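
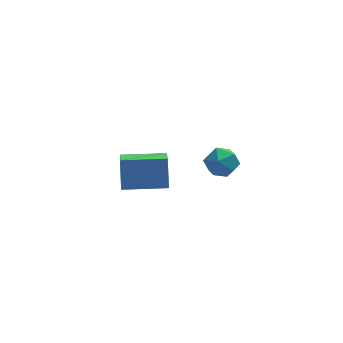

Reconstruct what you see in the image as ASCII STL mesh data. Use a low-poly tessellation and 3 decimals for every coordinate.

solid 
facet normal -0.995 0.099 -0.019
outer loop
vertex -4.022 3.584 -0.633
vertex -3.852 5.123 -1.552
vertex -4.077 2.769 -2.008
endloop
endfacet
facet normal -0.095 -0.855 0.510
outer loop
vertex -1.948 2.557 -1.968
vertex -4.022 3.584 -0.633
vertex -4.077 2.769 -2.008
endloop
endfacet
facet normal -0.995 0.099 -0.019
outer loop
vertex -4.077 2.769 -2.008
vertex -3.852 5.123 -1.552
vertex -3.907 4.307 -2.928
endloop
endfacet
facet normal -0.035 -0.510 -0.859
outer loop
vertex -3.907 4.307 -2.928
vertex -1.948 2.557 -1.968
vertex -4.077 2.769 -2.008
endloop
endfacet
facet normal 0.035 0.510 0.860
outer loop
vertex -4.022 3.584 -0.633
vertex -1.723 4.911 -1.512
vertex -3.852 5.123 -1.552
endloop
endfacet
facet normal -0.095 -0.855 0.511
outer loop
vertex -1.893 3.373 -0.592
vertex -4.022 3.584 -0.633
vertex -1.948 2.557 -1.968
endloop
endfacet
facet normal 0.034 0.510 0.859
outer loop
vertex -1.893 3.373 -0.592
vertex -1.723 4.911 -1.512
vertex -4.022 3.584 -0.633
endloop
endfacet
facet normal 0.095 0.855 -0.511
outer loop
vertex -3.852 5.123 -1.552
vertex -1.723 4.911 -1.512
vertex -3.907 4.307 -2.928
endloop
endfacet
facet normal -0.034 -0.510 -0.860
outer loop
vertex -1.778 4.096 -2.887
vertex -1.948 2.557 -1.968
vertex -3.907 4.307 -2.928
endloop
endfacet
facet normal 0.095 0.855 -0.510
outer loop
vertex -3.907 4.307 -2.928
vertex -1.723 4.911 -1.512
vertex -1.778 4.096 -2.887
endloop
endfacet
facet normal 0.995 -0.099 0.019
outer loop
vertex -1.778 4.096 -2.887
vertex -1.893 3.373 -0.592
vertex -1.948 2.557 -1.968
endloop
endfacet
facet normal 0.995 -0.099 0.019
outer loop
vertex -1.723 4.911 -1.512
vertex -1.893 3.373 -0.592
vertex -1.778 4.096 -2.887
endloop
endfacet
facet normal -0.865 0.460 -0.198
outer loop
vertex -0.793 -1.332 2.522
vertex -1.055 -1.482 3.318
vertex -0.632 -0.765 3.136
endloop
endfacet
facet normal -0.334 0.734 -0.591
outer loop
vertex -0.793 -1.332 2.522
vertex -0.632 -0.765 3.136
vertex -0.031 -0.953 2.562
endloop
endfacet
facet normal -0.051 0.206 -0.977
outer loop
vertex -0.793 -1.332 2.522
vertex -0.031 -0.953 2.562
vertex -0.084 -1.785 2.389
endloop
endfacet
facet normal -0.406 -0.393 -0.825
outer loop
vertex -0.793 -1.332 2.522
vertex -0.084 -1.785 2.389
vertex -0.717 -2.112 2.856
endloop
endfacet
facet normal -0.909 -0.236 -0.344
outer loop
vertex -0.793 -1.332 2.522
vertex -0.717 -2.112 2.856
vertex -1.055 -1.482 3.318
endloop
endfacet
facet normal 0.168 0.975 -0.143
outer loop
vertex -0.031 -0.953 2.562
vertex -0.632 -0.765 3.136
vertex 0.177 -0.868 3.384
endloop
endfacet
facet normal -0.691 0.532 0.490
outer loop
vertex -0.632 -0.765 3.136
vertex -1.055 -1.482 3.318
vertex -0.456 -1.195 3.851
endloop
endfacet
facet normal -0.762 -0.595 0.254
outer loop
vertex -1.055 -1.482 3.318
vertex -0.717 -2.112 2.856
vertex -0.509 -2.027 3.678
endloop
endfacet
facet normal 0.052 -0.850 -0.524
outer loop
vertex -0.717 -2.112 2.856
vertex -0.084 -1.785 2.389
vertex 0.092 -2.215 3.104
endloop
endfacet
facet normal 0.627 0.120 -0.770
outer loop
vertex -0.084 -1.785 2.389
vertex -0.031 -0.953 2.562
vertex 0.515 -1.498 2.922
endloop
endfacet
facet normal 0.406 0.393 0.825
outer loop
vertex 0.253 -1.648 3.718
vertex 0.177 -0.868 3.384
vertex -0.456 -1.195 3.851
endloop
endfacet
facet normal 0.051 -0.206 0.977
outer loop
vertex 0.253 -1.648 3.718
vertex -0.456 -1.195 3.851
vertex -0.509 -2.027 3.678
endloop
endfacet
facet normal 0.334 -0.734 0.591
outer loop
vertex 0.253 -1.648 3.718
vertex -0.509 -2.027 3.678
vertex 0.092 -2.215 3.104
endloop
endfacet
facet normal 0.865 -0.460 0.198
outer loop
vertex 0.253 -1.648 3.718
vertex 0.092 -2.215 3.104
vertex 0.515 -1.498 2.922
endloop
endfacet
facet normal 0.909 0.236 0.344
outer loop
vertex 0.253 -1.648 3.718
vertex 0.515 -1.498 2.922
vertex 0.177 -0.868 3.384
endloop
endfacet
facet normal -0.052 0.850 0.524
outer loop
vertex -0.456 -1.195 3.851
vertex 0.177 -0.868 3.384
vertex -0.632 -0.765 3.136
endloop
endfacet
facet normal -0.627 -0.120 0.770
outer loop
vertex -0.509 -2.027 3.678
vertex -0.456 -1.195 3.851
vertex -1.055 -1.482 3.318
endloop
endfacet
facet normal -0.168 -0.975 0.143
outer loop
vertex 0.092 -2.215 3.104
vertex -0.509 -2.027 3.678
vertex -0.717 -2.112 2.856
endloop
endfacet
facet normal 0.691 -0.532 -0.490
outer loop
vertex 0.515 -1.498 2.922
vertex 0.092 -2.215 3.104
vertex -0.084 -1.785 2.389
endloop
endfacet
facet normal 0.762 0.595 -0.254
outer loop
vertex 0.177 -0.868 3.384
vertex 0.515 -1.498 2.922
vertex -0.031 -0.953 2.562
endloop
endfacet

endsolid


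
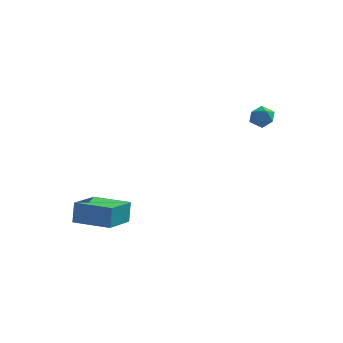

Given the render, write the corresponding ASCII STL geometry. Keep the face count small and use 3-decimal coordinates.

solid 
facet normal -0.984 0.172 -0.043
outer loop
vertex -4.056 -3.815 -2.283
vertex -3.701 -1.906 -2.764
vertex -4.056 -4.118 -3.485
endloop
endfacet
facet normal -0.177 -0.954 0.241
outer loop
vertex -2.019 -4.474 -3.396
vertex -4.056 -3.815 -2.283
vertex -4.056 -4.118 -3.485
endloop
endfacet
facet normal -0.984 0.172 -0.042
outer loop
vertex -4.056 -4.118 -3.485
vertex -3.701 -1.906 -2.764
vertex -3.702 -2.209 -3.966
endloop
endfacet
facet normal -0.000 -0.244 -0.970
outer loop
vertex -3.702 -2.209 -3.966
vertex -2.019 -4.474 -3.396
vertex -4.056 -4.118 -3.485
endloop
endfacet
facet normal 0.000 0.244 0.970
outer loop
vertex -4.056 -3.815 -2.283
vertex -1.664 -2.262 -2.675
vertex -3.701 -1.906 -2.764
endloop
endfacet
facet normal -0.177 -0.954 0.241
outer loop
vertex -2.018 -4.171 -2.194
vertex -4.056 -3.815 -2.283
vertex -2.019 -4.474 -3.396
endloop
endfacet
facet normal 0.000 0.244 0.970
outer loop
vertex -2.018 -4.171 -2.194
vertex -1.664 -2.262 -2.675
vertex -4.056 -3.815 -2.283
endloop
endfacet
facet normal 0.177 0.954 -0.241
outer loop
vertex -3.701 -1.906 -2.764
vertex -1.664 -2.262 -2.675
vertex -3.702 -2.209 -3.966
endloop
endfacet
facet normal -0.000 -0.244 -0.970
outer loop
vertex -1.664 -2.565 -3.877
vertex -2.019 -4.474 -3.396
vertex -3.702 -2.209 -3.966
endloop
endfacet
facet normal 0.177 0.954 -0.241
outer loop
vertex -3.702 -2.209 -3.966
vertex -1.664 -2.262 -2.675
vertex -1.664 -2.565 -3.877
endloop
endfacet
facet normal 0.984 -0.172 0.043
outer loop
vertex -1.664 -2.565 -3.877
vertex -2.018 -4.171 -2.194
vertex -2.019 -4.474 -3.396
endloop
endfacet
facet normal 0.984 -0.172 0.043
outer loop
vertex -1.664 -2.262 -2.675
vertex -2.018 -4.171 -2.194
vertex -1.664 -2.565 -3.877
endloop
endfacet
facet normal -0.883 0.175 -0.437
outer loop
vertex 3.341 3.371 1.036
vertex 3.074 2.734 1.321
vertex 3.01 3.371 1.705
endloop
endfacet
facet normal -0.553 0.787 -0.274
outer loop
vertex 3.341 3.371 1.036
vertex 3.01 3.371 1.705
vertex 3.632 3.77 1.596
endloop
endfacet
facet normal 0.079 0.792 -0.605
outer loop
vertex 3.341 3.371 1.036
vertex 3.632 3.77 1.596
vertex 4.08 3.38 1.144
endloop
endfacet
facet normal 0.140 0.184 -0.973
outer loop
vertex 3.341 3.371 1.036
vertex 4.08 3.38 1.144
vertex 3.735 2.74 0.973
endloop
endfacet
facet normal -0.455 -0.198 -0.868
outer loop
vertex 3.341 3.371 1.036
vertex 3.735 2.74 0.973
vertex 3.074 2.734 1.321
endloop
endfacet
facet normal -0.433 0.792 0.430
outer loop
vertex 3.632 3.77 1.596
vertex 3.01 3.371 1.705
vertex 3.545 3.38 2.227
endloop
endfacet
facet normal -0.966 -0.198 0.167
outer loop
vertex 3.01 3.371 1.705
vertex 3.074 2.734 1.321
vertex 3.2 2.74 2.056
endloop
endfacet
facet normal -0.273 -0.801 -0.533
outer loop
vertex 3.074 2.734 1.321
vertex 3.735 2.74 0.973
vertex 3.648 2.35 1.604
endloop
endfacet
facet normal 0.688 -0.183 -0.702
outer loop
vertex 3.735 2.74 0.973
vertex 4.08 3.38 1.144
vertex 4.27 2.749 1.495
endloop
endfacet
facet normal 0.589 0.801 -0.107
outer loop
vertex 4.08 3.38 1.144
vertex 3.632 3.77 1.596
vertex 4.206 3.386 1.879
endloop
endfacet
facet normal -0.140 -0.184 0.973
outer loop
vertex 3.939 2.749 2.164
vertex 3.545 3.38 2.227
vertex 3.2 2.74 2.056
endloop
endfacet
facet normal -0.079 -0.792 0.605
outer loop
vertex 3.939 2.749 2.164
vertex 3.2 2.74 2.056
vertex 3.648 2.35 1.604
endloop
endfacet
facet normal 0.553 -0.787 0.274
outer loop
vertex 3.939 2.749 2.164
vertex 3.648 2.35 1.604
vertex 4.27 2.749 1.495
endloop
endfacet
facet normal 0.883 -0.175 0.437
outer loop
vertex 3.939 2.749 2.164
vertex 4.27 2.749 1.495
vertex 4.206 3.386 1.879
endloop
endfacet
facet normal 0.455 0.198 0.868
outer loop
vertex 3.939 2.749 2.164
vertex 4.206 3.386 1.879
vertex 3.545 3.38 2.227
endloop
endfacet
facet normal -0.688 0.183 0.702
outer loop
vertex 3.2 2.74 2.056
vertex 3.545 3.38 2.227
vertex 3.01 3.371 1.705
endloop
endfacet
facet normal -0.589 -0.801 0.107
outer loop
vertex 3.648 2.35 1.604
vertex 3.2 2.74 2.056
vertex 3.074 2.734 1.321
endloop
endfacet
facet normal 0.433 -0.792 -0.430
outer loop
vertex 4.27 2.749 1.495
vertex 3.648 2.35 1.604
vertex 3.735 2.74 0.973
endloop
endfacet
facet normal 0.966 0.198 -0.167
outer loop
vertex 4.206 3.386 1.879
vertex 4.27 2.749 1.495
vertex 4.08 3.38 1.144
endloop
endfacet
facet normal 0.273 0.801 0.533
outer loop
vertex 3.545 3.38 2.227
vertex 4.206 3.386 1.879
vertex 3.632 3.77 1.596
endloop
endfacet

endsolid


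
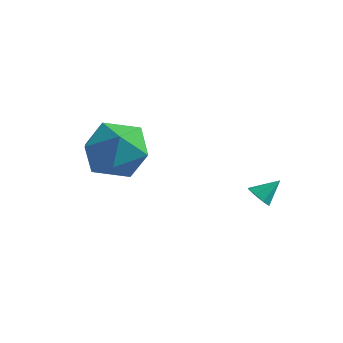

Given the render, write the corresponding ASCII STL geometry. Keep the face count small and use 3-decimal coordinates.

solid 
facet normal -0.467 -0.596 -0.653
outer loop
vertex 3.829 0.764 -0.027
vertex 3.367 0.863 0.213
vertex 3.638 1.086 -0.184
endloop
endfacet
facet normal 0.878 0.377 -0.296
outer loop
vertex 3.829 0.764 -0.027
vertex 3.638 1.086 -0.184
vertex 3.833 1.457 0.867
endloop
endfacet
facet normal -0.467 -0.596 -0.653
outer loop
vertex 3.638 1.086 -0.184
vertex 3.367 0.863 0.213
vertex 3.288 1.277 -0.108
endloop
endfacet
facet normal 0.382 0.847 -0.370
outer loop
vertex 3.638 1.086 -0.184
vertex 3.288 1.277 -0.108
vertex 3.833 1.457 0.867
endloop
endfacet
facet normal -0.468 -0.595 -0.653
outer loop
vertex 3.288 1.277 -0.108
vertex 3.367 0.863 0.213
vertex 2.985 1.226 0.156
endloop
endfacet
facet normal -0.216 0.975 -0.059
outer loop
vertex 3.288 1.277 -0.108
vertex 2.985 1.226 0.156
vertex 3.833 1.457 0.867
endloop
endfacet
facet normal -0.466 -0.593 -0.656
outer loop
vertex 2.985 1.226 0.156
vertex 3.367 0.863 0.213
vertex 2.904 0.961 0.453
endloop
endfacet
facet normal -0.569 0.685 0.456
outer loop
vertex 2.985 1.226 0.156
vertex 2.904 0.961 0.453
vertex 3.833 1.457 0.867
endloop
endfacet
facet normal -0.466 -0.594 -0.656
outer loop
vertex 2.904 0.961 0.453
vertex 3.367 0.863 0.213
vertex 3.095 0.639 0.609
endloop
endfacet
facet normal -0.467 0.146 0.872
outer loop
vertex 2.904 0.961 0.453
vertex 3.095 0.639 0.609
vertex 3.833 1.457 0.867
endloop
endfacet
facet normal -0.466 -0.593 -0.656
outer loop
vertex 3.095 0.639 0.609
vertex 3.367 0.863 0.213
vertex 3.445 0.448 0.533
endloop
endfacet
facet normal 0.029 -0.324 0.946
outer loop
vertex 3.095 0.639 0.609
vertex 3.445 0.448 0.533
vertex 3.833 1.457 0.867
endloop
endfacet
facet normal -0.466 -0.594 -0.656
outer loop
vertex 3.445 0.448 0.533
vertex 3.367 0.863 0.213
vertex 3.749 0.5 0.27
endloop
endfacet
facet normal 0.627 -0.451 0.635
outer loop
vertex 3.445 0.448 0.533
vertex 3.749 0.5 0.27
vertex 3.833 1.457 0.867
endloop
endfacet
facet normal -0.467 -0.595 -0.654
outer loop
vertex 3.749 0.5 0.27
vertex 3.367 0.863 0.213
vertex 3.829 0.764 -0.027
endloop
endfacet
facet normal 0.980 -0.161 0.121
outer loop
vertex 3.749 0.5 0.27
vertex 3.829 0.764 -0.027
vertex 3.833 1.457 0.867
endloop
endfacet
facet normal -0.833 0.382 0.399
outer loop
vertex -0.258 -1.946 3.451
vertex -0.867 -3.009 3.198
vertex -0.279 -2.871 4.293
endloop
endfacet
facet normal -0.254 0.654 0.712
outer loop
vertex -0.258 -1.946 3.451
vertex -0.279 -2.871 4.293
vertex 0.779 -2.236 4.087
endloop
endfacet
facet normal 0.143 0.968 0.208
outer loop
vertex -0.258 -1.946 3.451
vertex 0.779 -2.236 4.087
vertex 0.846 -1.983 2.863
endloop
endfacet
facet normal -0.192 0.888 -0.417
outer loop
vertex -0.258 -1.946 3.451
vertex 0.846 -1.983 2.863
vertex -0.172 -2.461 2.314
endloop
endfacet
facet normal -0.796 0.527 -0.299
outer loop
vertex -0.258 -1.946 3.451
vertex -0.172 -2.461 2.314
vertex -0.867 -3.009 3.198
endloop
endfacet
facet normal 0.124 0.114 0.986
outer loop
vertex 0.779 -2.236 4.087
vertex -0.279 -2.871 4.293
vertex 0.812 -3.479 4.226
endloop
endfacet
facet normal -0.815 -0.326 0.479
outer loop
vertex -0.279 -2.871 4.293
vertex -0.867 -3.009 3.198
vertex -0.206 -3.957 3.677
endloop
endfacet
facet normal -0.754 -0.093 -0.650
outer loop
vertex -0.867 -3.009 3.198
vertex -0.172 -2.461 2.314
vertex -0.139 -3.704 2.453
endloop
endfacet
facet normal 0.223 0.492 -0.841
outer loop
vertex -0.172 -2.461 2.314
vertex 0.846 -1.983 2.863
vertex 0.919 -3.069 2.247
endloop
endfacet
facet normal 0.766 0.620 0.170
outer loop
vertex 0.846 -1.983 2.863
vertex 0.779 -2.236 4.087
vertex 1.507 -2.931 3.342
endloop
endfacet
facet normal 0.192 -0.888 0.417
outer loop
vertex 0.898 -3.994 3.089
vertex 0.812 -3.479 4.226
vertex -0.206 -3.957 3.677
endloop
endfacet
facet normal -0.143 -0.968 -0.208
outer loop
vertex 0.898 -3.994 3.089
vertex -0.206 -3.957 3.677
vertex -0.139 -3.704 2.453
endloop
endfacet
facet normal 0.254 -0.654 -0.712
outer loop
vertex 0.898 -3.994 3.089
vertex -0.139 -3.704 2.453
vertex 0.919 -3.069 2.247
endloop
endfacet
facet normal 0.833 -0.382 -0.399
outer loop
vertex 0.898 -3.994 3.089
vertex 0.919 -3.069 2.247
vertex 1.507 -2.931 3.342
endloop
endfacet
facet normal 0.796 -0.527 0.299
outer loop
vertex 0.898 -3.994 3.089
vertex 1.507 -2.931 3.342
vertex 0.812 -3.479 4.226
endloop
endfacet
facet normal -0.223 -0.492 0.841
outer loop
vertex -0.206 -3.957 3.677
vertex 0.812 -3.479 4.226
vertex -0.279 -2.871 4.293
endloop
endfacet
facet normal -0.766 -0.620 -0.170
outer loop
vertex -0.139 -3.704 2.453
vertex -0.206 -3.957 3.677
vertex -0.867 -3.009 3.198
endloop
endfacet
facet normal -0.124 -0.114 -0.986
outer loop
vertex 0.919 -3.069 2.247
vertex -0.139 -3.704 2.453
vertex -0.172 -2.461 2.314
endloop
endfacet
facet normal 0.815 0.326 -0.479
outer loop
vertex 1.507 -2.931 3.342
vertex 0.919 -3.069 2.247
vertex 0.846 -1.983 2.863
endloop
endfacet
facet normal 0.754 0.093 0.650
outer loop
vertex 0.812 -3.479 4.226
vertex 1.507 -2.931 3.342
vertex 0.779 -2.236 4.087
endloop
endfacet

endsolid


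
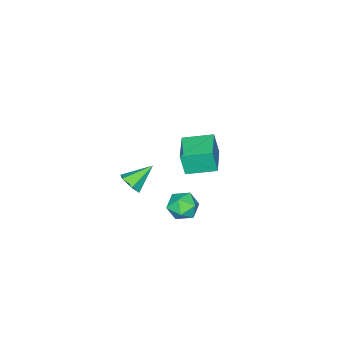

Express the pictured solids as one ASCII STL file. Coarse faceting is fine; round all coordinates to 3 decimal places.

solid 
facet normal 0.746 -0.337 -0.575
outer loop
vertex 4.581 -2.197 3.06
vertex 4.098 -2.718 2.739
vertex 4.174 -2.009 2.422
endloop
endfacet
facet normal 0.111 0.970 0.215
outer loop
vertex 4.581 -2.197 3.06
vertex 4.174 -2.009 2.422
vertex 2.822 -2.142 3.721
endloop
endfacet
facet normal 0.745 -0.337 -0.575
outer loop
vertex 4.174 -2.009 2.422
vertex 4.098 -2.718 2.739
vertex 3.69 -2.53 2.1
endloop
endfacet
facet normal -0.501 0.741 -0.446
outer loop
vertex 4.174 -2.009 2.422
vertex 3.69 -2.53 2.1
vertex 2.822 -2.142 3.721
endloop
endfacet
facet normal 0.745 -0.337 -0.575
outer loop
vertex 3.69 -2.53 2.1
vertex 4.098 -2.718 2.739
vertex 3.614 -3.239 2.417
endloop
endfacet
facet normal -0.887 -0.106 -0.450
outer loop
vertex 3.69 -2.53 2.1
vertex 3.614 -3.239 2.417
vertex 2.822 -2.142 3.721
endloop
endfacet
facet normal 0.745 -0.336 -0.576
outer loop
vertex 3.614 -3.239 2.417
vertex 4.098 -2.718 2.739
vertex 4.022 -3.427 3.055
endloop
endfacet
facet normal -0.659 -0.723 0.208
outer loop
vertex 3.614 -3.239 2.417
vertex 4.022 -3.427 3.055
vertex 2.822 -2.142 3.721
endloop
endfacet
facet normal 0.746 -0.336 -0.575
outer loop
vertex 4.022 -3.427 3.055
vertex 4.098 -2.718 2.739
vertex 4.505 -2.906 3.377
endloop
endfacet
facet normal -0.047 -0.494 0.868
outer loop
vertex 4.022 -3.427 3.055
vertex 4.505 -2.906 3.377
vertex 2.822 -2.142 3.721
endloop
endfacet
facet normal 0.746 -0.337 -0.575
outer loop
vertex 4.505 -2.906 3.377
vertex 4.098 -2.718 2.739
vertex 4.581 -2.197 3.06
endloop
endfacet
facet normal 0.339 0.354 0.872
outer loop
vertex 4.505 -2.906 3.377
vertex 4.581 -2.197 3.06
vertex 2.822 -2.142 3.721
endloop
endfacet
facet normal 0.377 0.926 0.032
outer loop
vertex 1.261 -0.546 -1.19
vertex 1.121 -0.524 -0.18
vertex 2.0 -0.869 -0.566
endloop
endfacet
facet normal 0.666 0.551 -0.503
outer loop
vertex 1.261 -0.546 -1.19
vertex 2.0 -0.869 -0.566
vertex 1.788 -1.39 -1.417
endloop
endfacet
facet normal 0.137 0.336 -0.932
outer loop
vertex 1.261 -0.546 -1.19
vertex 1.788 -1.39 -1.417
vertex 0.778 -1.367 -1.557
endloop
endfacet
facet normal -0.478 0.577 -0.662
outer loop
vertex 1.261 -0.546 -1.19
vertex 0.778 -1.367 -1.557
vertex 0.366 -0.832 -0.793
endloop
endfacet
facet normal -0.330 0.942 -0.066
outer loop
vertex 1.261 -0.546 -1.19
vertex 0.366 -0.832 -0.793
vertex 1.121 -0.524 -0.18
endloop
endfacet
facet normal 0.974 -0.029 -0.225
outer loop
vertex 1.788 -1.39 -1.417
vertex 2.0 -0.869 -0.566
vertex 1.974 -1.888 -0.547
endloop
endfacet
facet normal 0.507 0.577 0.640
outer loop
vertex 2.0 -0.869 -0.566
vertex 1.121 -0.524 -0.18
vertex 1.562 -1.353 0.217
endloop
endfacet
facet normal -0.637 0.603 0.481
outer loop
vertex 1.121 -0.524 -0.18
vertex 0.366 -0.832 -0.793
vertex 0.552 -1.33 0.077
endloop
endfacet
facet normal -0.876 0.013 -0.482
outer loop
vertex 0.366 -0.832 -0.793
vertex 0.778 -1.367 -1.557
vertex 0.34 -1.851 -0.774
endloop
endfacet
facet normal 0.119 -0.377 -0.919
outer loop
vertex 0.778 -1.367 -1.557
vertex 1.788 -1.39 -1.417
vertex 1.219 -2.196 -1.16
endloop
endfacet
facet normal 0.478 -0.577 0.662
outer loop
vertex 1.079 -2.174 -0.15
vertex 1.974 -1.888 -0.547
vertex 1.562 -1.353 0.217
endloop
endfacet
facet normal -0.137 -0.336 0.932
outer loop
vertex 1.079 -2.174 -0.15
vertex 1.562 -1.353 0.217
vertex 0.552 -1.33 0.077
endloop
endfacet
facet normal -0.666 -0.551 0.503
outer loop
vertex 1.079 -2.174 -0.15
vertex 0.552 -1.33 0.077
vertex 0.34 -1.851 -0.774
endloop
endfacet
facet normal -0.377 -0.926 -0.032
outer loop
vertex 1.079 -2.174 -0.15
vertex 0.34 -1.851 -0.774
vertex 1.219 -2.196 -1.16
endloop
endfacet
facet normal 0.330 -0.942 0.066
outer loop
vertex 1.079 -2.174 -0.15
vertex 1.219 -2.196 -1.16
vertex 1.974 -1.888 -0.547
endloop
endfacet
facet normal 0.876 -0.013 0.482
outer loop
vertex 1.562 -1.353 0.217
vertex 1.974 -1.888 -0.547
vertex 2.0 -0.869 -0.566
endloop
endfacet
facet normal -0.119 0.377 0.919
outer loop
vertex 0.552 -1.33 0.077
vertex 1.562 -1.353 0.217
vertex 1.121 -0.524 -0.18
endloop
endfacet
facet normal -0.974 0.029 0.225
outer loop
vertex 0.34 -1.851 -0.774
vertex 0.552 -1.33 0.077
vertex 0.366 -0.832 -0.793
endloop
endfacet
facet normal -0.507 -0.577 -0.640
outer loop
vertex 1.219 -2.196 -1.16
vertex 0.34 -1.851 -0.774
vertex 0.778 -1.367 -1.557
endloop
endfacet
facet normal 0.637 -0.603 -0.481
outer loop
vertex 1.974 -1.888 -0.547
vertex 1.219 -2.196 -1.16
vertex 1.788 -1.39 -1.417
endloop
endfacet
facet normal -0.566 0.798 0.205
outer loop
vertex -4.71 -3.635 0.287
vertex -3.002 -2.455 0.409
vertex -4.819 -3.32 -1.237
endloop
endfacet
facet normal -0.821 -0.567 -0.058
outer loop
vertex -3.738 -4.845 -1.629
vertex -4.71 -3.635 0.287
vertex -4.819 -3.32 -1.237
endloop
endfacet
facet normal -0.566 0.798 0.205
outer loop
vertex -4.819 -3.32 -1.237
vertex -3.002 -2.455 0.409
vertex -3.111 -2.14 -1.115
endloop
endfacet
facet normal -0.070 0.202 -0.977
outer loop
vertex -3.111 -2.14 -1.115
vertex -3.738 -4.845 -1.629
vertex -4.819 -3.32 -1.237
endloop
endfacet
facet normal 0.070 -0.202 0.977
outer loop
vertex -4.71 -3.635 0.287
vertex -1.921 -3.98 0.017
vertex -3.002 -2.455 0.409
endloop
endfacet
facet normal -0.821 -0.567 -0.058
outer loop
vertex -3.629 -5.16 -0.105
vertex -4.71 -3.635 0.287
vertex -3.738 -4.845 -1.629
endloop
endfacet
facet normal 0.070 -0.202 0.977
outer loop
vertex -3.629 -5.16 -0.105
vertex -1.921 -3.98 0.017
vertex -4.71 -3.635 0.287
endloop
endfacet
facet normal 0.821 0.567 0.058
outer loop
vertex -3.002 -2.455 0.409
vertex -1.921 -3.98 0.017
vertex -3.111 -2.14 -1.115
endloop
endfacet
facet normal -0.070 0.202 -0.977
outer loop
vertex -2.03 -3.665 -1.507
vertex -3.738 -4.845 -1.629
vertex -3.111 -2.14 -1.115
endloop
endfacet
facet normal 0.821 0.567 0.058
outer loop
vertex -3.111 -2.14 -1.115
vertex -1.921 -3.98 0.017
vertex -2.03 -3.665 -1.507
endloop
endfacet
facet normal 0.566 -0.798 -0.205
outer loop
vertex -2.03 -3.665 -1.507
vertex -3.629 -5.16 -0.105
vertex -3.738 -4.845 -1.629
endloop
endfacet
facet normal 0.566 -0.798 -0.205
outer loop
vertex -1.921 -3.98 0.017
vertex -3.629 -5.16 -0.105
vertex -2.03 -3.665 -1.507
endloop
endfacet

endsolid


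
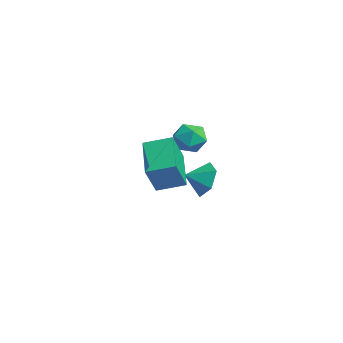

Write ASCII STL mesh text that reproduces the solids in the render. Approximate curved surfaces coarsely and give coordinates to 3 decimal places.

solid 
facet normal -0.012 0.919 -0.394
outer loop
vertex -0.089 1.403 -4.078
vertex -0.486 1.786 -3.173
vertex 0.563 1.739 -3.314
endloop
endfacet
facet normal 0.608 -0.774 -0.178
outer loop
vertex -0.089 1.403 -4.078
vertex 0.563 1.739 -3.314
vertex -0.474 0.794 -2.747
endloop
endfacet
facet normal -0.012 0.919 -0.395
outer loop
vertex 0.563 1.739 -3.314
vertex -0.486 1.786 -3.173
vertex 0.166 2.123 -2.409
endloop
endfacet
facet normal 0.714 -0.475 0.515
outer loop
vertex 0.563 1.739 -3.314
vertex 0.166 2.123 -2.409
vertex -0.474 0.794 -2.747
endloop
endfacet
facet normal -0.012 0.919 -0.395
outer loop
vertex 0.166 2.123 -2.409
vertex -0.486 1.786 -3.173
vertex -0.884 2.17 -2.268
endloop
endfacet
facet normal 0.114 -0.296 0.948
outer loop
vertex 0.166 2.123 -2.409
vertex -0.884 2.17 -2.268
vertex -0.474 0.794 -2.747
endloop
endfacet
facet normal -0.012 0.919 -0.395
outer loop
vertex -0.884 2.17 -2.268
vertex -0.486 1.786 -3.173
vertex -1.536 1.833 -3.033
endloop
endfacet
facet normal -0.593 -0.417 0.689
outer loop
vertex -0.884 2.17 -2.268
vertex -1.536 1.833 -3.033
vertex -0.474 0.794 -2.747
endloop
endfacet
facet normal -0.012 0.919 -0.395
outer loop
vertex -1.536 1.833 -3.033
vertex -0.486 1.786 -3.173
vertex -1.139 1.449 -3.938
endloop
endfacet
facet normal -0.699 -0.715 -0.003
outer loop
vertex -1.536 1.833 -3.033
vertex -1.139 1.449 -3.938
vertex -0.474 0.794 -2.747
endloop
endfacet
facet normal -0.012 0.919 -0.394
outer loop
vertex -1.139 1.449 -3.938
vertex -0.486 1.786 -3.173
vertex -0.089 1.403 -4.078
endloop
endfacet
facet normal -0.097 -0.894 -0.437
outer loop
vertex -1.139 1.449 -3.938
vertex -0.089 1.403 -4.078
vertex -0.474 0.794 -2.747
endloop
endfacet
facet normal -0.837 -0.256 0.484
outer loop
vertex -2.593 1.777 -0.748
vertex -2.428 0.866 -0.945
vertex -2.085 1.248 -0.15
endloop
endfacet
facet normal -0.551 0.335 0.764
outer loop
vertex -2.593 1.777 -0.748
vertex -2.085 1.248 -0.15
vertex -1.815 2.134 -0.343
endloop
endfacet
facet normal -0.508 0.825 0.247
outer loop
vertex -2.593 1.777 -0.748
vertex -1.815 2.134 -0.343
vertex -1.991 2.3 -1.258
endloop
endfacet
facet normal -0.766 0.538 -0.352
outer loop
vertex -2.593 1.777 -0.748
vertex -1.991 2.3 -1.258
vertex -2.37 1.517 -1.63
endloop
endfacet
facet normal -0.970 -0.131 -0.207
outer loop
vertex -2.593 1.777 -0.748
vertex -2.37 1.517 -1.63
vertex -2.428 0.866 -0.945
endloop
endfacet
facet normal 0.111 0.179 0.978
outer loop
vertex -1.815 2.134 -0.343
vertex -2.085 1.248 -0.15
vertex -1.17 1.443 -0.29
endloop
endfacet
facet normal -0.351 -0.776 0.524
outer loop
vertex -2.085 1.248 -0.15
vertex -2.428 0.866 -0.945
vertex -1.549 0.66 -0.662
endloop
endfacet
facet normal -0.566 -0.573 -0.593
outer loop
vertex -2.428 0.866 -0.945
vertex -2.37 1.517 -1.63
vertex -1.725 0.826 -1.577
endloop
endfacet
facet normal -0.235 0.508 -0.829
outer loop
vertex -2.37 1.517 -1.63
vertex -1.991 2.3 -1.258
vertex -1.455 1.712 -1.77
endloop
endfacet
facet normal 0.182 0.973 0.141
outer loop
vertex -1.991 2.3 -1.258
vertex -1.815 2.134 -0.343
vertex -1.112 2.094 -0.975
endloop
endfacet
facet normal 0.766 -0.538 0.352
outer loop
vertex -0.947 1.183 -1.172
vertex -1.17 1.443 -0.29
vertex -1.549 0.66 -0.662
endloop
endfacet
facet normal 0.508 -0.825 -0.247
outer loop
vertex -0.947 1.183 -1.172
vertex -1.549 0.66 -0.662
vertex -1.725 0.826 -1.577
endloop
endfacet
facet normal 0.551 -0.335 -0.764
outer loop
vertex -0.947 1.183 -1.172
vertex -1.725 0.826 -1.577
vertex -1.455 1.712 -1.77
endloop
endfacet
facet normal 0.837 0.256 -0.484
outer loop
vertex -0.947 1.183 -1.172
vertex -1.455 1.712 -1.77
vertex -1.112 2.094 -0.975
endloop
endfacet
facet normal 0.970 0.131 0.207
outer loop
vertex -0.947 1.183 -1.172
vertex -1.112 2.094 -0.975
vertex -1.17 1.443 -0.29
endloop
endfacet
facet normal 0.235 -0.508 0.829
outer loop
vertex -1.549 0.66 -0.662
vertex -1.17 1.443 -0.29
vertex -2.085 1.248 -0.15
endloop
endfacet
facet normal -0.182 -0.973 -0.141
outer loop
vertex -1.725 0.826 -1.577
vertex -1.549 0.66 -0.662
vertex -2.428 0.866 -0.945
endloop
endfacet
facet normal -0.111 -0.179 -0.978
outer loop
vertex -1.455 1.712 -1.77
vertex -1.725 0.826 -1.577
vertex -2.37 1.517 -1.63
endloop
endfacet
facet normal 0.351 0.776 -0.524
outer loop
vertex -1.112 2.094 -0.975
vertex -1.455 1.712 -1.77
vertex -1.991 2.3 -1.258
endloop
endfacet
facet normal 0.566 0.573 0.593
outer loop
vertex -1.17 1.443 -0.29
vertex -1.112 2.094 -0.975
vertex -1.815 2.134 -0.343
endloop
endfacet
facet normal -0.334 0.399 -0.854
outer loop
vertex 2.449 -0.227 -0.292
vertex 4.338 -0.697 -1.251
vertex 1.954 -1.447 -0.669
endloop
endfacet
facet normal -0.870 0.217 0.442
outer loop
vertex 2.502 -2.103 0.731
vertex 2.449 -0.227 -0.292
vertex 1.954 -1.447 -0.669
endloop
endfacet
facet normal -0.334 0.399 -0.854
outer loop
vertex 1.954 -1.447 -0.669
vertex 4.338 -0.697 -1.251
vertex 3.843 -1.917 -1.628
endloop
endfacet
facet normal -0.362 -0.891 -0.276
outer loop
vertex 3.843 -1.917 -1.628
vertex 2.502 -2.103 0.731
vertex 1.954 -1.447 -0.669
endloop
endfacet
facet normal 0.362 0.891 0.276
outer loop
vertex 2.449 -0.227 -0.292
vertex 4.886 -1.353 0.149
vertex 4.338 -0.697 -1.251
endloop
endfacet
facet normal -0.870 0.217 0.442
outer loop
vertex 2.997 -0.883 1.108
vertex 2.449 -0.227 -0.292
vertex 2.502 -2.103 0.731
endloop
endfacet
facet normal 0.362 0.891 0.276
outer loop
vertex 2.997 -0.883 1.108
vertex 4.886 -1.353 0.149
vertex 2.449 -0.227 -0.292
endloop
endfacet
facet normal 0.870 -0.217 -0.442
outer loop
vertex 4.338 -0.697 -1.251
vertex 4.886 -1.353 0.149
vertex 3.843 -1.917 -1.628
endloop
endfacet
facet normal -0.362 -0.891 -0.276
outer loop
vertex 4.391 -2.573 -0.228
vertex 2.502 -2.103 0.731
vertex 3.843 -1.917 -1.628
endloop
endfacet
facet normal 0.870 -0.217 -0.442
outer loop
vertex 3.843 -1.917 -1.628
vertex 4.886 -1.353 0.149
vertex 4.391 -2.573 -0.228
endloop
endfacet
facet normal 0.334 -0.399 0.854
outer loop
vertex 4.391 -2.573 -0.228
vertex 2.997 -0.883 1.108
vertex 2.502 -2.103 0.731
endloop
endfacet
facet normal 0.334 -0.399 0.854
outer loop
vertex 4.886 -1.353 0.149
vertex 2.997 -0.883 1.108
vertex 4.391 -2.573 -0.228
endloop
endfacet

endsolid


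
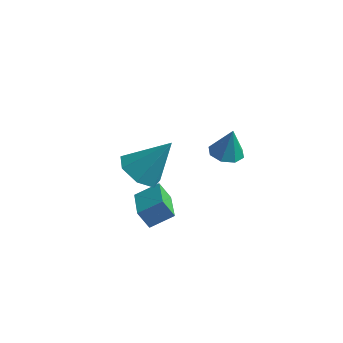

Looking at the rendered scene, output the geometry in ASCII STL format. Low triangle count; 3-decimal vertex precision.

solid 
facet normal -0.516 -0.347 -0.783
outer loop
vertex -1.084 -2.715 0.072
vertex -1.768 -3.099 0.693
vertex -1.745 -2.191 0.275
endloop
endfacet
facet normal 0.569 0.797 -0.205
outer loop
vertex -1.084 -2.715 0.072
vertex -1.745 -2.191 0.275
vertex -0.732 -2.401 2.267
endloop
endfacet
facet normal -0.516 -0.347 -0.783
outer loop
vertex -1.745 -2.191 0.275
vertex -1.768 -3.099 0.693
vertex -2.423 -2.35 0.792
endloop
endfacet
facet normal -0.109 0.981 0.159
outer loop
vertex -1.745 -2.191 0.275
vertex -2.423 -2.35 0.792
vertex -0.732 -2.401 2.267
endloop
endfacet
facet normal -0.515 -0.347 -0.784
outer loop
vertex -2.423 -2.35 0.792
vertex -1.768 -3.099 0.693
vertex -2.608 -3.074 1.234
endloop
endfacet
facet normal -0.547 0.534 0.645
outer loop
vertex -2.423 -2.35 0.792
vertex -2.608 -3.074 1.234
vertex -0.732 -2.401 2.267
endloop
endfacet
facet normal -0.515 -0.347 -0.784
outer loop
vertex -2.608 -3.074 1.234
vertex -1.768 -3.099 0.693
vertex -2.161 -3.816 1.269
endloop
endfacet
facet normal -0.414 -0.207 0.886
outer loop
vertex -2.608 -3.074 1.234
vertex -2.161 -3.816 1.269
vertex -0.732 -2.401 2.267
endloop
endfacet
facet normal -0.515 -0.347 -0.784
outer loop
vertex -2.161 -3.816 1.269
vertex -1.768 -3.099 0.693
vertex -1.417 -4.019 0.87
endloop
endfacet
facet normal 0.189 -0.686 0.702
outer loop
vertex -2.161 -3.816 1.269
vertex -1.417 -4.019 0.87
vertex -0.732 -2.401 2.267
endloop
endfacet
facet normal -0.516 -0.347 -0.783
outer loop
vertex -1.417 -4.019 0.87
vertex -1.768 -3.099 0.693
vertex -0.938 -3.529 0.337
endloop
endfacet
facet normal 0.809 -0.541 0.230
outer loop
vertex -1.417 -4.019 0.87
vertex -0.938 -3.529 0.337
vertex -0.732 -2.401 2.267
endloop
endfacet
facet normal -0.516 -0.347 -0.783
outer loop
vertex -0.938 -3.529 0.337
vertex -1.768 -3.099 0.693
vertex -1.084 -2.715 0.072
endloop
endfacet
facet normal 0.978 0.119 -0.174
outer loop
vertex -0.938 -3.529 0.337
vertex -1.084 -2.715 0.072
vertex -0.732 -2.401 2.267
endloop
endfacet
facet normal -0.167 -0.086 -0.982
outer loop
vertex 0.242 1.462 -1.675
vertex -0.368 1.929 -1.612
vertex 0.384 2.029 -1.749
endloop
endfacet
facet normal 0.929 -0.191 0.318
outer loop
vertex 0.242 1.462 -1.675
vertex 0.384 2.029 -1.749
vertex -0.132 2.051 -0.228
endloop
endfacet
facet normal -0.167 -0.086 -0.982
outer loop
vertex 0.384 2.029 -1.749
vertex -0.368 1.929 -1.612
vertex 0.086 2.538 -1.743
endloop
endfacet
facet normal 0.831 0.483 0.275
outer loop
vertex 0.384 2.029 -1.749
vertex 0.086 2.538 -1.743
vertex -0.132 2.051 -0.228
endloop
endfacet
facet normal -0.166 -0.087 -0.982
outer loop
vertex 0.086 2.538 -1.743
vertex -0.368 1.929 -1.612
vertex -0.478 2.69 -1.661
endloop
endfacet
facet normal 0.290 0.898 0.330
outer loop
vertex 0.086 2.538 -1.743
vertex -0.478 2.69 -1.661
vertex -0.132 2.051 -0.228
endloop
endfacet
facet normal -0.167 -0.087 -0.982
outer loop
vertex -0.478 2.69 -1.661
vertex -0.368 1.929 -1.612
vertex -0.977 2.396 -1.55
endloop
endfacet
facet normal -0.376 0.809 0.452
outer loop
vertex -0.478 2.69 -1.661
vertex -0.977 2.396 -1.55
vertex -0.132 2.051 -0.228
endloop
endfacet
facet normal -0.166 -0.087 -0.982
outer loop
vertex -0.977 2.396 -1.55
vertex -0.368 1.929 -1.612
vertex -1.119 1.829 -1.476
endloop
endfacet
facet normal -0.778 0.269 0.568
outer loop
vertex -0.977 2.396 -1.55
vertex -1.119 1.829 -1.476
vertex -0.132 2.051 -0.228
endloop
endfacet
facet normal -0.166 -0.086 -0.982
outer loop
vertex -1.119 1.829 -1.476
vertex -0.368 1.929 -1.612
vertex -0.821 1.32 -1.482
endloop
endfacet
facet normal -0.680 -0.406 0.610
outer loop
vertex -1.119 1.829 -1.476
vertex -0.821 1.32 -1.482
vertex -0.132 2.051 -0.228
endloop
endfacet
facet normal -0.166 -0.086 -0.982
outer loop
vertex -0.821 1.32 -1.482
vertex -0.368 1.929 -1.612
vertex -0.257 1.168 -1.564
endloop
endfacet
facet normal -0.140 -0.820 0.555
outer loop
vertex -0.821 1.32 -1.482
vertex -0.257 1.168 -1.564
vertex -0.132 2.051 -0.228
endloop
endfacet
facet normal -0.168 -0.086 -0.982
outer loop
vertex -0.257 1.168 -1.564
vertex -0.368 1.929 -1.612
vertex 0.242 1.462 -1.675
endloop
endfacet
facet normal 0.527 -0.731 0.434
outer loop
vertex -0.257 1.168 -1.564
vertex 0.242 1.462 -1.675
vertex -0.132 2.051 -0.228
endloop
endfacet
facet normal -0.507 0.835 -0.213
outer loop
vertex -3.171 -0.903 -3.235
vertex -2.358 -0.264 -2.667
vertex -2.68 -0.811 -4.042
endloop
endfacet
facet normal -0.689 -0.542 -0.481
outer loop
vertex -1.802 -2.256 -3.673
vertex -3.171 -0.903 -3.235
vertex -2.68 -0.811 -4.042
endloop
endfacet
facet normal -0.507 0.835 -0.214
outer loop
vertex -2.68 -0.811 -4.042
vertex -2.358 -0.264 -2.667
vertex -1.866 -0.172 -3.475
endloop
endfacet
facet normal 0.517 0.097 -0.851
outer loop
vertex -1.866 -0.172 -3.475
vertex -1.802 -2.256 -3.673
vertex -2.68 -0.811 -4.042
endloop
endfacet
facet normal -0.517 -0.097 0.850
outer loop
vertex -3.171 -0.903 -3.235
vertex -1.48 -1.709 -2.298
vertex -2.358 -0.264 -2.667
endloop
endfacet
facet normal -0.689 -0.542 -0.481
outer loop
vertex -2.294 -2.348 -2.865
vertex -3.171 -0.903 -3.235
vertex -1.802 -2.256 -3.673
endloop
endfacet
facet normal -0.517 -0.096 0.851
outer loop
vertex -2.294 -2.348 -2.865
vertex -1.48 -1.709 -2.298
vertex -3.171 -0.903 -3.235
endloop
endfacet
facet normal 0.689 0.542 0.481
outer loop
vertex -2.358 -0.264 -2.667
vertex -1.48 -1.709 -2.298
vertex -1.866 -0.172 -3.475
endloop
endfacet
facet normal 0.518 0.097 -0.850
outer loop
vertex -0.989 -1.617 -3.105
vertex -1.802 -2.256 -3.673
vertex -1.866 -0.172 -3.475
endloop
endfacet
facet normal 0.689 0.542 0.481
outer loop
vertex -1.866 -0.172 -3.475
vertex -1.48 -1.709 -2.298
vertex -0.989 -1.617 -3.105
endloop
endfacet
facet normal 0.507 -0.835 0.214
outer loop
vertex -0.989 -1.617 -3.105
vertex -2.294 -2.348 -2.865
vertex -1.802 -2.256 -3.673
endloop
endfacet
facet normal 0.507 -0.835 0.213
outer loop
vertex -1.48 -1.709 -2.298
vertex -2.294 -2.348 -2.865
vertex -0.989 -1.617 -3.105
endloop
endfacet

endsolid


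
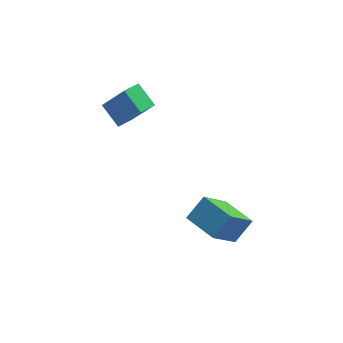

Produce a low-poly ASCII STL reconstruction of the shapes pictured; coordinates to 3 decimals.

solid 
facet normal -0.541 -0.523 -0.659
outer loop
vertex 3.314 -0.861 -3.38
vertex 2.223 0.117 -3.261
vertex 4.139 0.245 -4.936
endloop
endfacet
facet normal 0.742 -0.666 -0.080
outer loop
vertex 4.777 0.863 -4.159
vertex 3.314 -0.861 -3.38
vertex 4.139 0.245 -4.936
endloop
endfacet
facet normal -0.541 -0.523 -0.659
outer loop
vertex 4.139 0.245 -4.936
vertex 2.223 0.117 -3.261
vertex 3.048 1.224 -4.818
endloop
endfacet
facet normal 0.396 0.532 -0.748
outer loop
vertex 3.048 1.224 -4.818
vertex 4.777 0.863 -4.159
vertex 4.139 0.245 -4.936
endloop
endfacet
facet normal -0.396 -0.532 0.748
outer loop
vertex 3.314 -0.861 -3.38
vertex 2.861 0.735 -2.484
vertex 2.223 0.117 -3.261
endloop
endfacet
facet normal 0.742 -0.666 -0.080
outer loop
vertex 3.952 -0.244 -2.602
vertex 3.314 -0.861 -3.38
vertex 4.777 0.863 -4.159
endloop
endfacet
facet normal -0.397 -0.532 0.748
outer loop
vertex 3.952 -0.244 -2.602
vertex 2.861 0.735 -2.484
vertex 3.314 -0.861 -3.38
endloop
endfacet
facet normal -0.742 0.666 0.080
outer loop
vertex 2.223 0.117 -3.261
vertex 2.861 0.735 -2.484
vertex 3.048 1.224 -4.818
endloop
endfacet
facet normal 0.396 0.533 -0.748
outer loop
vertex 3.686 1.841 -4.04
vertex 4.777 0.863 -4.159
vertex 3.048 1.224 -4.818
endloop
endfacet
facet normal -0.742 0.666 0.080
outer loop
vertex 3.048 1.224 -4.818
vertex 2.861 0.735 -2.484
vertex 3.686 1.841 -4.04
endloop
endfacet
facet normal 0.541 0.523 0.659
outer loop
vertex 3.686 1.841 -4.04
vertex 3.952 -0.244 -2.602
vertex 4.777 0.863 -4.159
endloop
endfacet
facet normal 0.541 0.523 0.659
outer loop
vertex 2.861 0.735 -2.484
vertex 3.952 -0.244 -2.602
vertex 3.686 1.841 -4.04
endloop
endfacet
facet normal -0.527 0.237 -0.816
outer loop
vertex -1.348 3.685 0.144
vertex -0.854 4.312 0.007
vertex -0.649 2.993 -0.508
endloop
endfacet
facet normal -0.610 -0.775 0.168
outer loop
vertex 0.294 2.568 0.953
vertex -1.348 3.685 0.144
vertex -0.649 2.993 -0.508
endloop
endfacet
facet normal -0.527 0.237 -0.816
outer loop
vertex -0.649 2.993 -0.508
vertex -0.854 4.312 0.007
vertex -0.155 3.62 -0.645
endloop
endfacet
facet normal 0.592 -0.587 -0.553
outer loop
vertex -0.155 3.62 -0.645
vertex 0.294 2.568 0.953
vertex -0.649 2.993 -0.508
endloop
endfacet
facet normal -0.592 0.587 0.553
outer loop
vertex -1.348 3.685 0.144
vertex 0.089 3.887 1.468
vertex -0.854 4.312 0.007
endloop
endfacet
facet normal -0.610 -0.775 0.168
outer loop
vertex -0.405 3.26 1.605
vertex -1.348 3.685 0.144
vertex 0.294 2.568 0.953
endloop
endfacet
facet normal -0.592 0.587 0.553
outer loop
vertex -0.405 3.26 1.605
vertex 0.089 3.887 1.468
vertex -1.348 3.685 0.144
endloop
endfacet
facet normal 0.610 0.775 -0.168
outer loop
vertex -0.854 4.312 0.007
vertex 0.089 3.887 1.468
vertex -0.155 3.62 -0.645
endloop
endfacet
facet normal 0.592 -0.587 -0.553
outer loop
vertex 0.788 3.195 0.816
vertex 0.294 2.568 0.953
vertex -0.155 3.62 -0.645
endloop
endfacet
facet normal 0.610 0.775 -0.168
outer loop
vertex -0.155 3.62 -0.645
vertex 0.089 3.887 1.468
vertex 0.788 3.195 0.816
endloop
endfacet
facet normal 0.527 -0.237 0.816
outer loop
vertex 0.788 3.195 0.816
vertex -0.405 3.26 1.605
vertex 0.294 2.568 0.953
endloop
endfacet
facet normal 0.527 -0.237 0.816
outer loop
vertex 0.089 3.887 1.468
vertex -0.405 3.26 1.605
vertex 0.788 3.195 0.816
endloop
endfacet

endsolid


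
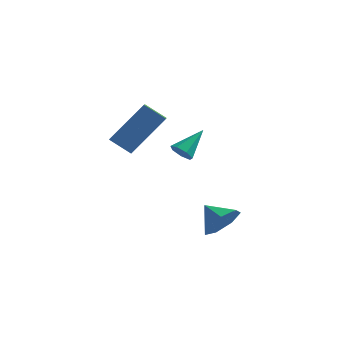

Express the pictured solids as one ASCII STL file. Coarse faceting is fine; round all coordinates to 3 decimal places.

solid 
facet normal -0.449 -0.709 -0.543
outer loop
vertex -0.824 -0.099 1.848
vertex -1.102 0.273 1.592
vertex -0.629 0.069 1.467
endloop
endfacet
facet normal 0.888 -0.348 0.301
outer loop
vertex -0.824 -0.099 1.848
vertex -0.629 0.069 1.467
vertex -0.458 1.287 2.368
endloop
endfacet
facet normal -0.449 -0.710 -0.542
outer loop
vertex -0.629 0.069 1.467
vertex -1.102 0.273 1.592
vertex -0.79 0.39 1.18
endloop
endfacet
facet normal 0.922 0.139 -0.362
outer loop
vertex -0.629 0.069 1.467
vertex -0.79 0.39 1.18
vertex -0.458 1.287 2.368
endloop
endfacet
facet normal -0.451 -0.708 -0.543
outer loop
vertex -0.79 0.39 1.18
vertex -1.102 0.273 1.592
vertex -1.185 0.624 1.203
endloop
endfacet
facet normal 0.371 0.688 -0.623
outer loop
vertex -0.79 0.39 1.18
vertex -1.185 0.624 1.203
vertex -0.458 1.287 2.368
endloop
endfacet
facet normal -0.450 -0.709 -0.544
outer loop
vertex -1.185 0.624 1.203
vertex -1.102 0.273 1.592
vertex -1.518 0.593 1.519
endloop
endfacet
facet normal -0.354 0.890 -0.286
outer loop
vertex -1.185 0.624 1.203
vertex -1.518 0.593 1.519
vertex -0.458 1.287 2.368
endloop
endfacet
facet normal -0.450 -0.709 -0.543
outer loop
vertex -1.518 0.593 1.519
vertex -1.102 0.273 1.592
vertex -1.537 0.321 1.89
endloop
endfacet
facet normal -0.704 0.590 0.396
outer loop
vertex -1.518 0.593 1.519
vertex -1.537 0.321 1.89
vertex -0.458 1.287 2.368
endloop
endfacet
facet normal -0.451 -0.708 -0.544
outer loop
vertex -1.537 0.321 1.89
vertex -1.102 0.273 1.592
vertex -1.229 0.013 2.036
endloop
endfacet
facet normal -0.416 0.015 0.909
outer loop
vertex -1.537 0.321 1.89
vertex -1.229 0.013 2.036
vertex -0.458 1.287 2.368
endloop
endfacet
facet normal -0.449 -0.709 -0.544
outer loop
vertex -1.229 0.013 2.036
vertex -1.102 0.273 1.592
vertex -0.824 -0.099 1.848
endloop
endfacet
facet normal 0.291 -0.403 0.868
outer loop
vertex -1.229 0.013 2.036
vertex -0.824 -0.099 1.848
vertex -0.458 1.287 2.368
endloop
endfacet
facet normal 0.729 -0.501 -0.466
outer loop
vertex 1.244 -0.886 -0.604
vertex 0.745 -0.928 -1.339
vertex 1.329 -0.3 -1.1
endloop
endfacet
facet normal 0.121 0.631 0.766
outer loop
vertex 1.244 -0.886 -0.604
vertex 1.329 -0.3 -1.1
vertex -0.065 -0.372 -0.821
endloop
endfacet
facet normal 0.729 -0.500 -0.467
outer loop
vertex 1.329 -0.3 -1.1
vertex 0.745 -0.928 -1.339
vertex 0.973 -0.187 -1.776
endloop
endfacet
facet normal -0.016 0.985 0.173
outer loop
vertex 1.329 -0.3 -1.1
vertex 0.973 -0.187 -1.776
vertex -0.065 -0.372 -0.821
endloop
endfacet
facet normal 0.728 -0.500 -0.468
outer loop
vertex 0.973 -0.187 -1.776
vertex 0.745 -0.928 -1.339
vertex 0.445 -0.631 -2.123
endloop
endfacet
facet normal -0.462 0.818 -0.344
outer loop
vertex 0.973 -0.187 -1.776
vertex 0.445 -0.631 -2.123
vertex -0.065 -0.372 -0.821
endloop
endfacet
facet normal 0.729 -0.500 -0.468
outer loop
vertex 0.445 -0.631 -2.123
vertex 0.745 -0.928 -1.339
vertex 0.143 -1.299 -1.88
endloop
endfacet
facet normal -0.882 0.255 -0.396
outer loop
vertex 0.445 -0.631 -2.123
vertex 0.143 -1.299 -1.88
vertex -0.065 -0.372 -0.821
endloop
endfacet
facet normal 0.729 -0.500 -0.468
outer loop
vertex 0.143 -1.299 -1.88
vertex 0.745 -0.928 -1.339
vertex 0.294 -1.687 -1.23
endloop
endfacet
facet normal -0.959 -0.279 0.056
outer loop
vertex 0.143 -1.299 -1.88
vertex 0.294 -1.687 -1.23
vertex -0.065 -0.372 -0.821
endloop
endfacet
facet normal 0.729 -0.500 -0.467
outer loop
vertex 0.294 -1.687 -1.23
vertex 0.745 -0.928 -1.339
vertex 0.784 -1.503 -0.662
endloop
endfacet
facet normal -0.635 -0.382 0.671
outer loop
vertex 0.294 -1.687 -1.23
vertex 0.784 -1.503 -0.662
vertex -0.065 -0.372 -0.821
endloop
endfacet
facet normal 0.730 -0.500 -0.467
outer loop
vertex 0.784 -1.503 -0.662
vertex 0.745 -0.928 -1.339
vertex 1.244 -0.886 -0.604
endloop
endfacet
facet normal -0.155 0.023 0.988
outer loop
vertex 0.784 -1.503 -0.662
vertex 1.244 -0.886 -0.604
vertex -0.065 -0.372 -0.821
endloop
endfacet
facet normal -0.537 -0.461 -0.706
outer loop
vertex -3.598 -1.064 2.78
vertex -3.747 -0.273 2.377
vertex -2.721 -1.194 2.198
endloop
endfacet
facet normal 0.166 -0.879 0.446
outer loop
vertex -1.593 -0.227 3.683
vertex -3.598 -1.064 2.78
vertex -2.721 -1.194 2.198
endloop
endfacet
facet normal -0.537 -0.460 -0.707
outer loop
vertex -2.721 -1.194 2.198
vertex -3.747 -0.273 2.377
vertex -2.87 -0.403 1.796
endloop
endfacet
facet normal 0.827 -0.123 -0.548
outer loop
vertex -2.87 -0.403 1.796
vertex -1.593 -0.227 3.683
vertex -2.721 -1.194 2.198
endloop
endfacet
facet normal -0.827 0.123 0.548
outer loop
vertex -3.598 -1.064 2.78
vertex -2.619 0.694 3.862
vertex -3.747 -0.273 2.377
endloop
endfacet
facet normal 0.166 -0.879 0.447
outer loop
vertex -2.47 -0.097 4.264
vertex -3.598 -1.064 2.78
vertex -1.593 -0.227 3.683
endloop
endfacet
facet normal -0.827 0.123 0.549
outer loop
vertex -2.47 -0.097 4.264
vertex -2.619 0.694 3.862
vertex -3.598 -1.064 2.78
endloop
endfacet
facet normal -0.166 0.879 -0.447
outer loop
vertex -3.747 -0.273 2.377
vertex -2.619 0.694 3.862
vertex -2.87 -0.403 1.796
endloop
endfacet
facet normal 0.827 -0.124 -0.548
outer loop
vertex -1.742 0.564 3.28
vertex -1.593 -0.227 3.683
vertex -2.87 -0.403 1.796
endloop
endfacet
facet normal -0.166 0.879 -0.447
outer loop
vertex -2.87 -0.403 1.796
vertex -2.619 0.694 3.862
vertex -1.742 0.564 3.28
endloop
endfacet
facet normal 0.537 0.461 0.707
outer loop
vertex -1.742 0.564 3.28
vertex -2.47 -0.097 4.264
vertex -1.593 -0.227 3.683
endloop
endfacet
facet normal 0.537 0.460 0.707
outer loop
vertex -2.619 0.694 3.862
vertex -2.47 -0.097 4.264
vertex -1.742 0.564 3.28
endloop
endfacet

endsolid


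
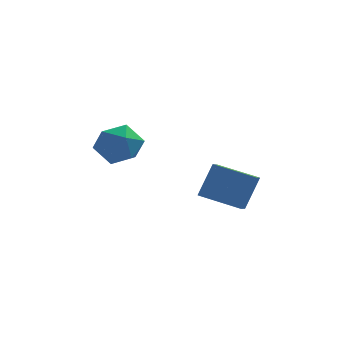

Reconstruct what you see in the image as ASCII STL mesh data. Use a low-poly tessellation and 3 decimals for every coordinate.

solid 
facet normal -0.915 0.327 0.236
outer loop
vertex 2.651 -0.821 2.888
vertex 2.831 -0.067 2.54
vertex 2.053 -1.386 1.355
endloop
endfacet
facet normal -0.211 -0.888 0.409
outer loop
vertex 3.809 -2.013 0.9
vertex 2.651 -0.821 2.888
vertex 2.053 -1.386 1.355
endloop
endfacet
facet normal -0.915 0.327 0.237
outer loop
vertex 2.053 -1.386 1.355
vertex 2.831 -0.067 2.54
vertex 2.232 -0.632 1.007
endloop
endfacet
facet normal -0.344 -0.325 -0.881
outer loop
vertex 2.232 -0.632 1.007
vertex 3.809 -2.013 0.9
vertex 2.053 -1.386 1.355
endloop
endfacet
facet normal 0.344 0.324 0.881
outer loop
vertex 2.651 -0.821 2.888
vertex 4.587 -0.694 2.085
vertex 2.831 -0.067 2.54
endloop
endfacet
facet normal -0.211 -0.888 0.409
outer loop
vertex 4.408 -1.448 2.433
vertex 2.651 -0.821 2.888
vertex 3.809 -2.013 0.9
endloop
endfacet
facet normal 0.344 0.325 0.881
outer loop
vertex 4.408 -1.448 2.433
vertex 4.587 -0.694 2.085
vertex 2.651 -0.821 2.888
endloop
endfacet
facet normal 0.211 0.888 -0.410
outer loop
vertex 2.831 -0.067 2.54
vertex 4.587 -0.694 2.085
vertex 2.232 -0.632 1.007
endloop
endfacet
facet normal -0.344 -0.325 -0.881
outer loop
vertex 3.989 -1.259 0.552
vertex 3.809 -2.013 0.9
vertex 2.232 -0.632 1.007
endloop
endfacet
facet normal 0.211 0.888 -0.409
outer loop
vertex 2.232 -0.632 1.007
vertex 4.587 -0.694 2.085
vertex 3.989 -1.259 0.552
endloop
endfacet
facet normal 0.915 -0.328 -0.237
outer loop
vertex 3.989 -1.259 0.552
vertex 4.408 -1.448 2.433
vertex 3.809 -2.013 0.9
endloop
endfacet
facet normal 0.915 -0.326 -0.237
outer loop
vertex 4.587 -0.694 2.085
vertex 4.408 -1.448 2.433
vertex 3.989 -1.259 0.552
endloop
endfacet
facet normal -0.859 -0.465 0.212
outer loop
vertex -2.289 -0.375 3.576
vertex -1.719 -1.357 3.731
vertex -1.886 -0.646 4.614
endloop
endfacet
facet normal -0.888 0.222 0.403
outer loop
vertex -2.289 -0.375 3.576
vertex -1.886 -0.646 4.614
vertex -1.793 0.428 4.226
endloop
endfacet
facet normal -0.766 0.618 -0.179
outer loop
vertex -2.289 -0.375 3.576
vertex -1.793 0.428 4.226
vertex -1.569 0.381 3.103
endloop
endfacet
facet normal -0.662 0.174 -0.729
outer loop
vertex -2.289 -0.375 3.576
vertex -1.569 0.381 3.103
vertex -1.523 -0.723 2.797
endloop
endfacet
facet normal -0.720 -0.495 -0.487
outer loop
vertex -2.289 -0.375 3.576
vertex -1.523 -0.723 2.797
vertex -1.719 -1.357 3.731
endloop
endfacet
facet normal -0.361 0.344 0.867
outer loop
vertex -1.793 0.428 4.226
vertex -1.886 -0.646 4.614
vertex -0.917 -0.057 4.783
endloop
endfacet
facet normal -0.314 -0.768 0.559
outer loop
vertex -1.886 -0.646 4.614
vertex -1.719 -1.357 3.731
vertex -0.871 -1.161 4.477
endloop
endfacet
facet normal -0.088 -0.816 -0.572
outer loop
vertex -1.719 -1.357 3.731
vertex -1.523 -0.723 2.797
vertex -0.647 -1.208 3.354
endloop
endfacet
facet normal 0.006 0.267 -0.964
outer loop
vertex -1.523 -0.723 2.797
vertex -1.569 0.381 3.103
vertex -0.554 -0.134 2.966
endloop
endfacet
facet normal -0.163 0.984 -0.074
outer loop
vertex -1.569 0.381 3.103
vertex -1.793 0.428 4.226
vertex -0.721 0.577 3.849
endloop
endfacet
facet normal 0.662 -0.174 0.729
outer loop
vertex -0.151 -0.405 4.004
vertex -0.917 -0.057 4.783
vertex -0.871 -1.161 4.477
endloop
endfacet
facet normal 0.766 -0.618 0.179
outer loop
vertex -0.151 -0.405 4.004
vertex -0.871 -1.161 4.477
vertex -0.647 -1.208 3.354
endloop
endfacet
facet normal 0.888 -0.222 -0.403
outer loop
vertex -0.151 -0.405 4.004
vertex -0.647 -1.208 3.354
vertex -0.554 -0.134 2.966
endloop
endfacet
facet normal 0.859 0.465 -0.212
outer loop
vertex -0.151 -0.405 4.004
vertex -0.554 -0.134 2.966
vertex -0.721 0.577 3.849
endloop
endfacet
facet normal 0.720 0.495 0.487
outer loop
vertex -0.151 -0.405 4.004
vertex -0.721 0.577 3.849
vertex -0.917 -0.057 4.783
endloop
endfacet
facet normal -0.006 -0.267 0.964
outer loop
vertex -0.871 -1.161 4.477
vertex -0.917 -0.057 4.783
vertex -1.886 -0.646 4.614
endloop
endfacet
facet normal 0.163 -0.984 0.074
outer loop
vertex -0.647 -1.208 3.354
vertex -0.871 -1.161 4.477
vertex -1.719 -1.357 3.731
endloop
endfacet
facet normal 0.361 -0.344 -0.867
outer loop
vertex -0.554 -0.134 2.966
vertex -0.647 -1.208 3.354
vertex -1.523 -0.723 2.797
endloop
endfacet
facet normal 0.314 0.768 -0.559
outer loop
vertex -0.721 0.577 3.849
vertex -0.554 -0.134 2.966
vertex -1.569 0.381 3.103
endloop
endfacet
facet normal 0.088 0.816 0.572
outer loop
vertex -0.917 -0.057 4.783
vertex -0.721 0.577 3.849
vertex -1.793 0.428 4.226
endloop
endfacet

endsolid


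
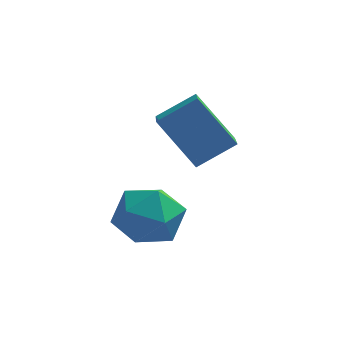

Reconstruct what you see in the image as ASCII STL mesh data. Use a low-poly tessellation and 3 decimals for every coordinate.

solid 
facet normal -0.899 0.437 0.037
outer loop
vertex -1.965 -2.931 -4.283
vertex -2.49 -4.023 -4.148
vertex -2.141 -3.388 -3.166
endloop
endfacet
facet normal -0.394 0.871 0.294
outer loop
vertex -1.965 -2.931 -4.283
vertex -2.141 -3.388 -3.166
vertex -1.094 -2.823 -3.436
endloop
endfacet
facet normal 0.092 0.972 -0.218
outer loop
vertex -1.965 -2.931 -4.283
vertex -1.094 -2.823 -3.436
vertex -0.796 -3.109 -4.584
endloop
endfacet
facet normal -0.113 0.600 -0.792
outer loop
vertex -1.965 -2.931 -4.283
vertex -0.796 -3.109 -4.584
vertex -1.659 -3.851 -5.023
endloop
endfacet
facet normal -0.724 0.270 -0.635
outer loop
vertex -1.965 -2.931 -4.283
vertex -1.659 -3.851 -5.023
vertex -2.49 -4.023 -4.148
endloop
endfacet
facet normal -0.074 0.538 0.840
outer loop
vertex -1.094 -2.823 -3.436
vertex -2.141 -3.388 -3.166
vertex -1.081 -3.849 -2.777
endloop
endfacet
facet normal -0.891 -0.164 0.423
outer loop
vertex -2.141 -3.388 -3.166
vertex -2.49 -4.023 -4.148
vertex -1.944 -4.591 -3.216
endloop
endfacet
facet normal -0.609 -0.434 -0.664
outer loop
vertex -2.49 -4.023 -4.148
vertex -1.659 -3.851 -5.023
vertex -1.646 -4.877 -4.364
endloop
endfacet
facet normal 0.381 0.101 -0.919
outer loop
vertex -1.659 -3.851 -5.023
vertex -0.796 -3.109 -4.584
vertex -0.599 -4.312 -4.634
endloop
endfacet
facet normal 0.713 0.702 0.010
outer loop
vertex -0.796 -3.109 -4.584
vertex -1.094 -2.823 -3.436
vertex -0.25 -3.677 -3.652
endloop
endfacet
facet normal 0.113 -0.600 0.792
outer loop
vertex -0.775 -4.769 -3.517
vertex -1.081 -3.849 -2.777
vertex -1.944 -4.591 -3.216
endloop
endfacet
facet normal -0.092 -0.972 0.218
outer loop
vertex -0.775 -4.769 -3.517
vertex -1.944 -4.591 -3.216
vertex -1.646 -4.877 -4.364
endloop
endfacet
facet normal 0.394 -0.871 -0.294
outer loop
vertex -0.775 -4.769 -3.517
vertex -1.646 -4.877 -4.364
vertex -0.599 -4.312 -4.634
endloop
endfacet
facet normal 0.899 -0.437 -0.037
outer loop
vertex -0.775 -4.769 -3.517
vertex -0.599 -4.312 -4.634
vertex -0.25 -3.677 -3.652
endloop
endfacet
facet normal 0.724 -0.270 0.635
outer loop
vertex -0.775 -4.769 -3.517
vertex -0.25 -3.677 -3.652
vertex -1.081 -3.849 -2.777
endloop
endfacet
facet normal -0.381 -0.101 0.919
outer loop
vertex -1.944 -4.591 -3.216
vertex -1.081 -3.849 -2.777
vertex -2.141 -3.388 -3.166
endloop
endfacet
facet normal -0.713 -0.702 -0.010
outer loop
vertex -1.646 -4.877 -4.364
vertex -1.944 -4.591 -3.216
vertex -2.49 -4.023 -4.148
endloop
endfacet
facet normal 0.074 -0.538 -0.840
outer loop
vertex -0.599 -4.312 -4.634
vertex -1.646 -4.877 -4.364
vertex -1.659 -3.851 -5.023
endloop
endfacet
facet normal 0.891 0.164 -0.423
outer loop
vertex -0.25 -3.677 -3.652
vertex -0.599 -4.312 -4.634
vertex -0.796 -3.109 -4.584
endloop
endfacet
facet normal 0.609 0.434 0.664
outer loop
vertex -1.081 -3.849 -2.777
vertex -0.25 -3.677 -3.652
vertex -1.094 -2.823 -3.436
endloop
endfacet
facet normal -0.604 0.273 0.749
outer loop
vertex -0.118 -1.781 0.023
vertex -0.293 -0.395 -0.624
vertex -1.309 -2.294 -0.751
endloop
endfacet
facet normal 0.114 -0.900 0.421
outer loop
vertex -0.047 -2.865 -2.316
vertex -0.118 -1.781 0.023
vertex -1.309 -2.294 -0.751
endloop
endfacet
facet normal -0.604 0.273 0.749
outer loop
vertex -1.309 -2.294 -0.751
vertex -0.293 -0.395 -0.624
vertex -1.484 -0.907 -1.398
endloop
endfacet
facet normal -0.789 -0.339 -0.513
outer loop
vertex -1.484 -0.907 -1.398
vertex -0.047 -2.865 -2.316
vertex -1.309 -2.294 -0.751
endloop
endfacet
facet normal 0.789 0.339 0.513
outer loop
vertex -0.118 -1.781 0.023
vertex 0.969 -0.966 -2.189
vertex -0.293 -0.395 -0.624
endloop
endfacet
facet normal 0.114 -0.900 0.421
outer loop
vertex 1.144 -2.353 -1.542
vertex -0.118 -1.781 0.023
vertex -0.047 -2.865 -2.316
endloop
endfacet
facet normal 0.789 0.339 0.513
outer loop
vertex 1.144 -2.353 -1.542
vertex 0.969 -0.966 -2.189
vertex -0.118 -1.781 0.023
endloop
endfacet
facet normal -0.114 0.900 -0.420
outer loop
vertex -0.293 -0.395 -0.624
vertex 0.969 -0.966 -2.189
vertex -1.484 -0.907 -1.398
endloop
endfacet
facet normal -0.789 -0.339 -0.512
outer loop
vertex -0.222 -1.479 -2.963
vertex -0.047 -2.865 -2.316
vertex -1.484 -0.907 -1.398
endloop
endfacet
facet normal -0.114 0.900 -0.421
outer loop
vertex -1.484 -0.907 -1.398
vertex 0.969 -0.966 -2.189
vertex -0.222 -1.479 -2.963
endloop
endfacet
facet normal 0.604 -0.273 -0.749
outer loop
vertex -0.222 -1.479 -2.963
vertex 1.144 -2.353 -1.542
vertex -0.047 -2.865 -2.316
endloop
endfacet
facet normal 0.604 -0.273 -0.749
outer loop
vertex 0.969 -0.966 -2.189
vertex 1.144 -2.353 -1.542
vertex -0.222 -1.479 -2.963
endloop
endfacet

endsolid


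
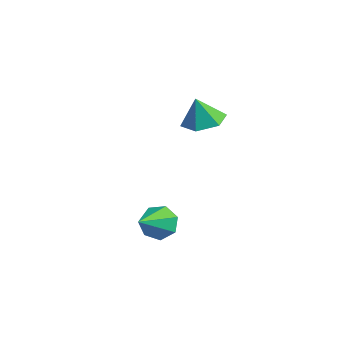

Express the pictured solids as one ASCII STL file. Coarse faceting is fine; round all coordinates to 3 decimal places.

solid 
facet normal -0.009 0.281 -0.960
outer loop
vertex 3.278 3.861 1.256
vertex 2.505 3.703 1.217
vertex 2.751 4.424 1.426
endloop
endfacet
facet normal 0.636 0.395 0.663
outer loop
vertex 3.278 3.861 1.256
vertex 2.751 4.424 1.426
vertex 2.515 3.397 2.263
endloop
endfacet
facet normal -0.009 0.281 -0.960
outer loop
vertex 2.751 4.424 1.426
vertex 2.505 3.703 1.217
vertex 1.978 4.267 1.387
endloop
endfacet
facet normal -0.169 0.646 0.745
outer loop
vertex 2.751 4.424 1.426
vertex 1.978 4.267 1.387
vertex 2.515 3.397 2.263
endloop
endfacet
facet normal -0.009 0.281 -0.960
outer loop
vertex 1.978 4.267 1.387
vertex 2.505 3.703 1.217
vertex 1.732 3.546 1.178
endloop
endfacet
facet normal -0.800 0.102 0.591
outer loop
vertex 1.978 4.267 1.387
vertex 1.732 3.546 1.178
vertex 2.515 3.397 2.263
endloop
endfacet
facet normal -0.009 0.281 -0.960
outer loop
vertex 1.732 3.546 1.178
vertex 2.505 3.703 1.217
vertex 2.259 2.982 1.008
endloop
endfacet
facet normal -0.626 -0.693 0.357
outer loop
vertex 1.732 3.546 1.178
vertex 2.259 2.982 1.008
vertex 2.515 3.397 2.263
endloop
endfacet
facet normal -0.009 0.281 -0.960
outer loop
vertex 2.259 2.982 1.008
vertex 2.505 3.703 1.217
vertex 3.032 3.14 1.047
endloop
endfacet
facet normal 0.179 -0.944 0.276
outer loop
vertex 2.259 2.982 1.008
vertex 3.032 3.14 1.047
vertex 2.515 3.397 2.263
endloop
endfacet
facet normal -0.009 0.281 -0.960
outer loop
vertex 3.032 3.14 1.047
vertex 2.505 3.703 1.217
vertex 3.278 3.861 1.256
endloop
endfacet
facet normal 0.810 -0.401 0.429
outer loop
vertex 3.032 3.14 1.047
vertex 3.278 3.861 1.256
vertex 2.515 3.397 2.263
endloop
endfacet
facet normal -0.499 0.746 -0.442
outer loop
vertex 3.907 1.428 -3.131
vertex 3.551 1.547 -2.528
vertex 4.165 1.831 -2.742
endloop
endfacet
facet normal 0.896 -0.184 -0.404
outer loop
vertex 3.907 1.428 -3.131
vertex 4.165 1.831 -2.742
vertex 4.269 0.473 -1.892
endloop
endfacet
facet normal -0.499 0.745 -0.442
outer loop
vertex 4.165 1.831 -2.742
vertex 3.551 1.547 -2.528
vertex 3.96 2.02 -2.192
endloop
endfacet
facet normal 0.934 0.238 0.266
outer loop
vertex 4.165 1.831 -2.742
vertex 3.96 2.02 -2.192
vertex 4.269 0.473 -1.892
endloop
endfacet
facet normal -0.499 0.745 -0.442
outer loop
vertex 3.96 2.02 -2.192
vertex 3.551 1.547 -2.528
vertex 3.447 1.852 -1.896
endloop
endfacet
facet normal 0.420 0.253 0.872
outer loop
vertex 3.96 2.02 -2.192
vertex 3.447 1.852 -1.896
vertex 4.269 0.473 -1.892
endloop
endfacet
facet normal -0.500 0.745 -0.442
outer loop
vertex 3.447 1.852 -1.896
vertex 3.551 1.547 -2.528
vertex 3.012 1.454 -2.075
endloop
endfacet
facet normal -0.256 -0.150 0.955
outer loop
vertex 3.447 1.852 -1.896
vertex 3.012 1.454 -2.075
vertex 4.269 0.473 -1.892
endloop
endfacet
facet normal -0.500 0.745 -0.441
outer loop
vertex 3.012 1.454 -2.075
vertex 3.551 1.547 -2.528
vertex 2.983 1.126 -2.596
endloop
endfacet
facet normal -0.588 -0.669 0.454
outer loop
vertex 3.012 1.454 -2.075
vertex 2.983 1.126 -2.596
vertex 4.269 0.473 -1.892
endloop
endfacet
facet normal -0.500 0.745 -0.441
outer loop
vertex 2.983 1.126 -2.596
vertex 3.551 1.547 -2.528
vertex 3.381 1.115 -3.065
endloop
endfacet
facet normal -0.324 -0.911 -0.254
outer loop
vertex 2.983 1.126 -2.596
vertex 3.381 1.115 -3.065
vertex 4.269 0.473 -1.892
endloop
endfacet
facet normal -0.499 0.746 -0.442
outer loop
vertex 3.381 1.115 -3.065
vertex 3.551 1.547 -2.528
vertex 3.907 1.428 -3.131
endloop
endfacet
facet normal 0.335 -0.696 -0.635
outer loop
vertex 3.381 1.115 -3.065
vertex 3.907 1.428 -3.131
vertex 4.269 0.473 -1.892
endloop
endfacet

endsolid


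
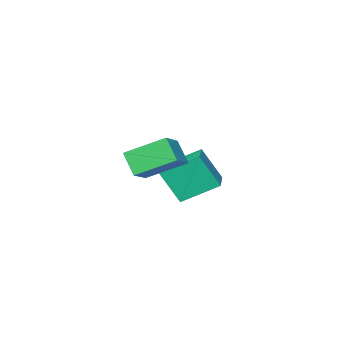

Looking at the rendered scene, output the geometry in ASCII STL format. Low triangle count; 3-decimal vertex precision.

solid 
facet normal -0.299 0.404 -0.864
outer loop
vertex -2.922 -3.775 -2.786
vertex -1.476 -2.139 -2.522
vertex -1.407 -4.941 -3.856
endloop
endfacet
facet normal -0.657 -0.744 -0.120
outer loop
vertex -0.784 -5.781 -2.058
vertex -2.922 -3.775 -2.786
vertex -1.407 -4.941 -3.856
endloop
endfacet
facet normal -0.300 0.404 -0.864
outer loop
vertex -1.407 -4.941 -3.856
vertex -1.476 -2.139 -2.522
vertex 0.039 -3.304 -3.592
endloop
endfacet
facet normal 0.692 -0.532 -0.488
outer loop
vertex 0.039 -3.304 -3.592
vertex -0.784 -5.781 -2.058
vertex -1.407 -4.941 -3.856
endloop
endfacet
facet normal -0.691 0.532 0.488
outer loop
vertex -2.922 -3.775 -2.786
vertex -0.853 -2.979 -0.724
vertex -1.476 -2.139 -2.522
endloop
endfacet
facet normal -0.657 -0.744 -0.120
outer loop
vertex -2.299 -4.616 -0.988
vertex -2.922 -3.775 -2.786
vertex -0.784 -5.781 -2.058
endloop
endfacet
facet normal -0.692 0.532 0.489
outer loop
vertex -2.299 -4.616 -0.988
vertex -0.853 -2.979 -0.724
vertex -2.922 -3.775 -2.786
endloop
endfacet
facet normal 0.657 0.744 0.120
outer loop
vertex -1.476 -2.139 -2.522
vertex -0.853 -2.979 -0.724
vertex 0.039 -3.304 -3.592
endloop
endfacet
facet normal 0.691 -0.532 -0.489
outer loop
vertex 0.662 -4.145 -1.794
vertex -0.784 -5.781 -2.058
vertex 0.039 -3.304 -3.592
endloop
endfacet
facet normal 0.657 0.744 0.120
outer loop
vertex 0.039 -3.304 -3.592
vertex -0.853 -2.979 -0.724
vertex 0.662 -4.145 -1.794
endloop
endfacet
facet normal 0.300 -0.404 0.864
outer loop
vertex 0.662 -4.145 -1.794
vertex -2.299 -4.616 -0.988
vertex -0.784 -5.781 -2.058
endloop
endfacet
facet normal 0.300 -0.404 0.864
outer loop
vertex -0.853 -2.979 -0.724
vertex -2.299 -4.616 -0.988
vertex 0.662 -4.145 -1.794
endloop
endfacet
facet normal -0.612 0.638 0.467
outer loop
vertex 2.317 -0.613 1.584
vertex 3.469 0.049 2.188
vertex 2.391 0.27 0.475
endloop
endfacet
facet normal -0.789 -0.454 -0.414
outer loop
vertex 3.731 -1.129 -0.548
vertex 2.317 -0.613 1.584
vertex 2.391 0.27 0.475
endloop
endfacet
facet normal -0.611 0.639 0.467
outer loop
vertex 2.391 0.27 0.475
vertex 3.469 0.049 2.188
vertex 3.544 0.932 1.079
endloop
endfacet
facet normal 0.052 0.622 -0.782
outer loop
vertex 3.544 0.932 1.079
vertex 3.731 -1.129 -0.548
vertex 2.391 0.27 0.475
endloop
endfacet
facet normal -0.052 -0.622 0.781
outer loop
vertex 2.317 -0.613 1.584
vertex 4.809 -1.35 1.165
vertex 3.469 0.049 2.188
endloop
endfacet
facet normal -0.790 -0.453 -0.414
outer loop
vertex 3.656 -2.012 0.561
vertex 2.317 -0.613 1.584
vertex 3.731 -1.129 -0.548
endloop
endfacet
facet normal -0.052 -0.622 0.782
outer loop
vertex 3.656 -2.012 0.561
vertex 4.809 -1.35 1.165
vertex 2.317 -0.613 1.584
endloop
endfacet
facet normal 0.789 0.453 0.414
outer loop
vertex 3.469 0.049 2.188
vertex 4.809 -1.35 1.165
vertex 3.544 0.932 1.079
endloop
endfacet
facet normal 0.052 0.622 -0.781
outer loop
vertex 4.883 -0.467 0.056
vertex 3.731 -1.129 -0.548
vertex 3.544 0.932 1.079
endloop
endfacet
facet normal 0.790 0.453 0.414
outer loop
vertex 3.544 0.932 1.079
vertex 4.809 -1.35 1.165
vertex 4.883 -0.467 0.056
endloop
endfacet
facet normal 0.612 -0.638 -0.467
outer loop
vertex 4.883 -0.467 0.056
vertex 3.656 -2.012 0.561
vertex 3.731 -1.129 -0.548
endloop
endfacet
facet normal 0.611 -0.638 -0.468
outer loop
vertex 4.809 -1.35 1.165
vertex 3.656 -2.012 0.561
vertex 4.883 -0.467 0.056
endloop
endfacet

endsolid


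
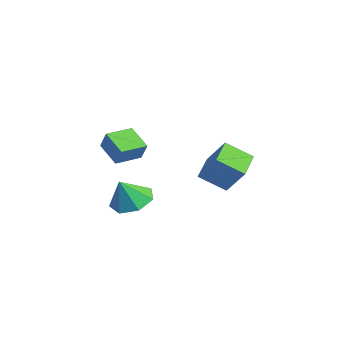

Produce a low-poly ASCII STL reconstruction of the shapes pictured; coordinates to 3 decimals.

solid 
facet normal -0.523 -0.362 -0.771
outer loop
vertex -0.416 1.265 2.281
vertex -1.764 2.041 2.831
vertex -0.031 2.545 1.419
endloop
endfacet
facet normal 0.817 -0.470 -0.333
outer loop
vertex 0.884 3.179 2.769
vertex -0.416 1.265 2.281
vertex -0.031 2.545 1.419
endloop
endfacet
facet normal -0.523 -0.363 -0.771
outer loop
vertex -0.031 2.545 1.419
vertex -1.764 2.041 2.831
vertex -1.38 3.321 1.969
endloop
endfacet
facet normal 0.242 0.805 -0.542
outer loop
vertex -1.38 3.321 1.969
vertex 0.884 3.179 2.769
vertex -0.031 2.545 1.419
endloop
endfacet
facet normal -0.242 -0.805 0.542
outer loop
vertex -0.416 1.265 2.281
vertex -0.849 2.675 4.181
vertex -1.764 2.041 2.831
endloop
endfacet
facet normal 0.817 -0.470 -0.334
outer loop
vertex 0.5 1.899 3.631
vertex -0.416 1.265 2.281
vertex 0.884 3.179 2.769
endloop
endfacet
facet normal -0.242 -0.805 0.542
outer loop
vertex 0.5 1.899 3.631
vertex -0.849 2.675 4.181
vertex -0.416 1.265 2.281
endloop
endfacet
facet normal -0.817 0.470 0.333
outer loop
vertex -1.764 2.041 2.831
vertex -0.849 2.675 4.181
vertex -1.38 3.321 1.969
endloop
endfacet
facet normal 0.242 0.805 -0.542
outer loop
vertex -0.464 3.955 3.319
vertex 0.884 3.179 2.769
vertex -1.38 3.321 1.969
endloop
endfacet
facet normal -0.817 0.470 0.333
outer loop
vertex -1.38 3.321 1.969
vertex -0.849 2.675 4.181
vertex -0.464 3.955 3.319
endloop
endfacet
facet normal 0.523 0.362 0.771
outer loop
vertex -0.464 3.955 3.319
vertex 0.5 1.899 3.631
vertex 0.884 3.179 2.769
endloop
endfacet
facet normal 0.523 0.362 0.772
outer loop
vertex -0.849 2.675 4.181
vertex 0.5 1.899 3.631
vertex -0.464 3.955 3.319
endloop
endfacet
facet normal -0.772 -0.338 0.538
outer loop
vertex -3.462 -2.453 4.248
vertex -3.997 -1.096 4.332
vertex -4.054 -2.627 3.29
endloop
endfacet
facet normal 0.366 -0.929 -0.057
outer loop
vertex -2.903 -2.124 2.488
vertex -3.462 -2.453 4.248
vertex -4.054 -2.627 3.29
endloop
endfacet
facet normal -0.773 -0.337 0.538
outer loop
vertex -4.054 -2.627 3.29
vertex -3.997 -1.096 4.332
vertex -4.588 -1.27 3.373
endloop
endfacet
facet normal -0.519 -0.153 -0.841
outer loop
vertex -4.588 -1.27 3.373
vertex -2.903 -2.124 2.488
vertex -4.054 -2.627 3.29
endloop
endfacet
facet normal 0.519 0.153 0.841
outer loop
vertex -3.462 -2.453 4.248
vertex -2.846 -0.593 3.53
vertex -3.997 -1.096 4.332
endloop
endfacet
facet normal 0.366 -0.929 -0.057
outer loop
vertex -2.312 -1.95 3.447
vertex -3.462 -2.453 4.248
vertex -2.903 -2.124 2.488
endloop
endfacet
facet normal 0.519 0.153 0.841
outer loop
vertex -2.312 -1.95 3.447
vertex -2.846 -0.593 3.53
vertex -3.462 -2.453 4.248
endloop
endfacet
facet normal -0.366 0.929 0.057
outer loop
vertex -3.997 -1.096 4.332
vertex -2.846 -0.593 3.53
vertex -4.588 -1.27 3.373
endloop
endfacet
facet normal -0.519 -0.153 -0.841
outer loop
vertex -3.438 -0.767 2.572
vertex -2.903 -2.124 2.488
vertex -4.588 -1.27 3.373
endloop
endfacet
facet normal -0.366 0.929 0.058
outer loop
vertex -4.588 -1.27 3.373
vertex -2.846 -0.593 3.53
vertex -3.438 -0.767 2.572
endloop
endfacet
facet normal 0.773 0.338 -0.537
outer loop
vertex -3.438 -0.767 2.572
vertex -2.312 -1.95 3.447
vertex -2.903 -2.124 2.488
endloop
endfacet
facet normal 0.772 0.337 -0.538
outer loop
vertex -2.846 -0.593 3.53
vertex -2.312 -1.95 3.447
vertex -3.438 -0.767 2.572
endloop
endfacet
facet normal -0.246 0.426 -0.871
outer loop
vertex 3.172 -2.267 1.889
vertex 2.115 -2.37 2.137
vertex 2.787 -1.539 2.354
endloop
endfacet
facet normal 0.871 0.164 0.464
outer loop
vertex 3.172 -2.267 1.889
vertex 2.787 -1.539 2.354
vertex 2.485 -3.01 3.443
endloop
endfacet
facet normal -0.247 0.427 -0.870
outer loop
vertex 2.787 -1.539 2.354
vertex 2.115 -2.37 2.137
vertex 1.896 -1.437 2.657
endloop
endfacet
facet normal 0.328 0.518 0.790
outer loop
vertex 2.787 -1.539 2.354
vertex 1.896 -1.437 2.657
vertex 2.485 -3.01 3.443
endloop
endfacet
facet normal -0.247 0.427 -0.870
outer loop
vertex 1.896 -1.437 2.657
vertex 2.115 -2.37 2.137
vertex 1.171 -2.037 2.568
endloop
endfacet
facet normal -0.361 0.305 0.881
outer loop
vertex 1.896 -1.437 2.657
vertex 1.171 -2.037 2.568
vertex 2.485 -3.01 3.443
endloop
endfacet
facet normal -0.247 0.427 -0.870
outer loop
vertex 1.171 -2.037 2.568
vertex 2.115 -2.37 2.137
vertex 1.156 -2.888 2.155
endloop
endfacet
facet normal -0.676 -0.312 0.668
outer loop
vertex 1.171 -2.037 2.568
vertex 1.156 -2.888 2.155
vertex 2.485 -3.01 3.443
endloop
endfacet
facet normal -0.246 0.426 -0.871
outer loop
vertex 1.156 -2.888 2.155
vertex 2.115 -2.37 2.137
vertex 1.864 -3.349 1.729
endloop
endfacet
facet normal -0.381 -0.871 0.310
outer loop
vertex 1.156 -2.888 2.155
vertex 1.864 -3.349 1.729
vertex 2.485 -3.01 3.443
endloop
endfacet
facet normal -0.247 0.426 -0.870
outer loop
vertex 1.864 -3.349 1.729
vertex 2.115 -2.37 2.137
vertex 2.761 -3.073 1.61
endloop
endfacet
facet normal 0.303 -0.950 0.078
outer loop
vertex 1.864 -3.349 1.729
vertex 2.761 -3.073 1.61
vertex 2.485 -3.01 3.443
endloop
endfacet
facet normal -0.246 0.427 -0.870
outer loop
vertex 2.761 -3.073 1.61
vertex 2.115 -2.37 2.137
vertex 3.172 -2.267 1.889
endloop
endfacet
facet normal 0.860 -0.489 0.146
outer loop
vertex 2.761 -3.073 1.61
vertex 3.172 -2.267 1.889
vertex 2.485 -3.01 3.443
endloop
endfacet

endsolid
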